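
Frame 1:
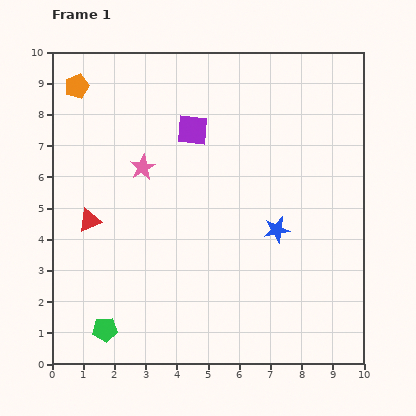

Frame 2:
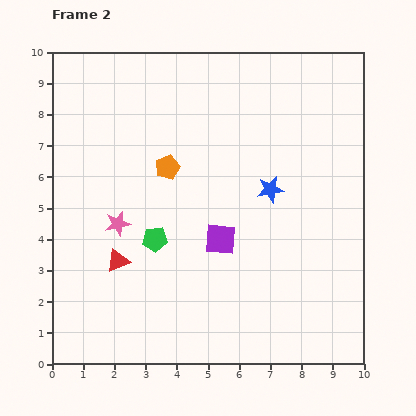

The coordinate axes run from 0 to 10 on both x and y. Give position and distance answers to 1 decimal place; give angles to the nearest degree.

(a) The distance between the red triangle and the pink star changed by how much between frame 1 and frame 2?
-1.2

Distance in frame 1: 2.4. Distance in frame 2: 1.2.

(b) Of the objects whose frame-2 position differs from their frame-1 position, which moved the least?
the blue star

(moved 1.3)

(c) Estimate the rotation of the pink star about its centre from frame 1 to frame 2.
15° clockwise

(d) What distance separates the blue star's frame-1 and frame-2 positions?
1.3

The blue star moved from (7.2, 4.3) to (7.0, 5.6), a distance of √(0.2² + 1.3²) ≈ 1.3.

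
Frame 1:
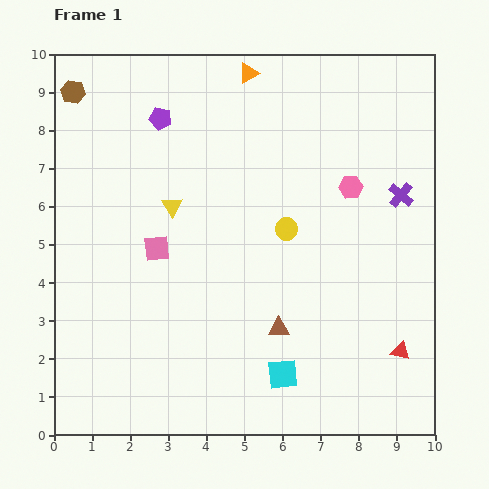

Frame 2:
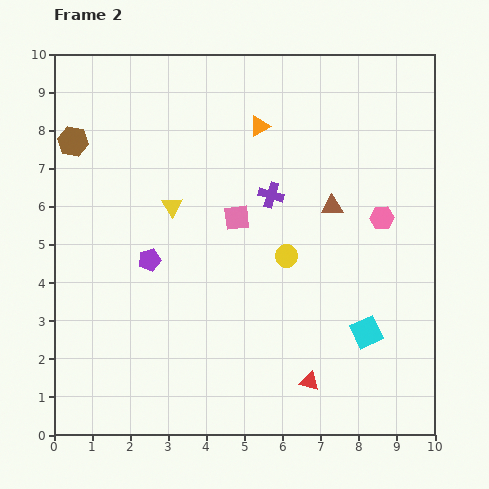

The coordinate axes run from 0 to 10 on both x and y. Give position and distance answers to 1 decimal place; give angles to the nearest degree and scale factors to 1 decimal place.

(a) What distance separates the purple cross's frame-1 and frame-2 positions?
3.4

The purple cross moved from (9.1, 6.3) to (5.7, 6.3), a distance of √(3.4² + 0.0²) ≈ 3.4.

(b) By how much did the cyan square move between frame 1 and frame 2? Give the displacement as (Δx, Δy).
(2.2, 1.1)

The cyan square was at (6.0, 1.6) in frame 1 and (8.2, 2.7) in frame 2.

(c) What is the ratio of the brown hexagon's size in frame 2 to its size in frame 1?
1.3×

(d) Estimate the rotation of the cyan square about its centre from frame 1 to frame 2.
19° counter-clockwise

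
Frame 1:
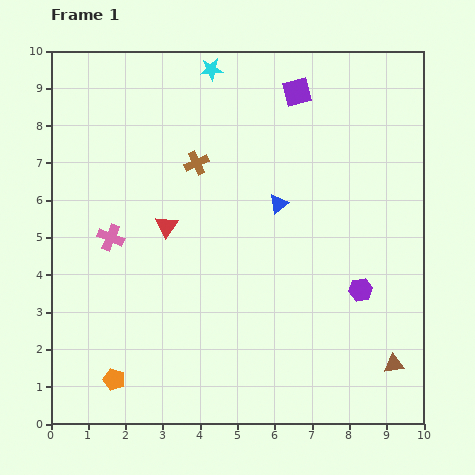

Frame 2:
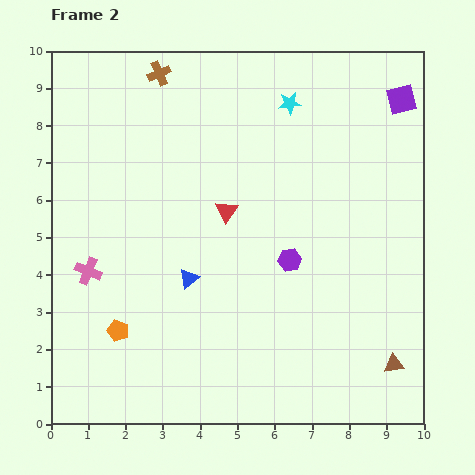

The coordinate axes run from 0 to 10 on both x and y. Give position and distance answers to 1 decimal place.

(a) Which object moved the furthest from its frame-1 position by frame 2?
the blue triangle

(moved 3.1; next 2.8)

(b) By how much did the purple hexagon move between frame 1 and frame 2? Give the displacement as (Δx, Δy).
(-1.9, 0.8)

The purple hexagon was at (8.3, 3.6) in frame 1 and (6.4, 4.4) in frame 2.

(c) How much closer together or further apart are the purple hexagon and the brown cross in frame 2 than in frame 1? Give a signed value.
+0.5

Distance in frame 1: 5.6. Distance in frame 2: 6.1.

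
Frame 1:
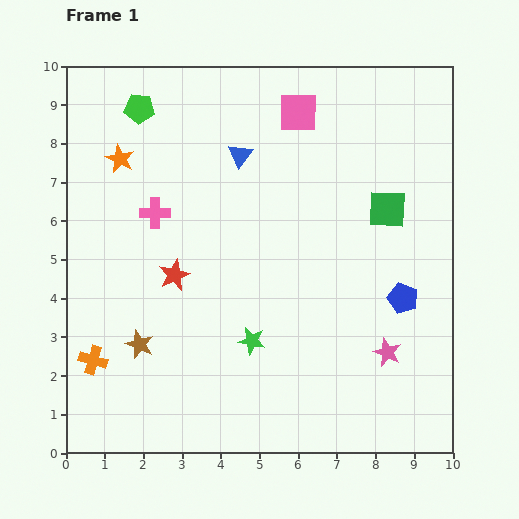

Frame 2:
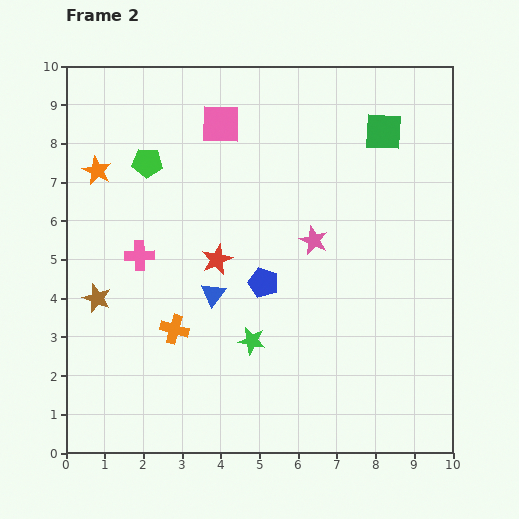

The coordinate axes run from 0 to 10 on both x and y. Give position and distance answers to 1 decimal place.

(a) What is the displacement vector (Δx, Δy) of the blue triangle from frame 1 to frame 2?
(-0.7, -3.6)

The blue triangle was at (4.5, 7.7) in frame 1 and (3.8, 4.1) in frame 2.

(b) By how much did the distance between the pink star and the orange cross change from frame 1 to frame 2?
-3.3

Distance in frame 1: 7.6. Distance in frame 2: 4.3.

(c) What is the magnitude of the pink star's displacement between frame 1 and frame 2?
3.5

The pink star moved from (8.3, 2.6) to (6.4, 5.5), a distance of √(1.9² + 2.9²) ≈ 3.5.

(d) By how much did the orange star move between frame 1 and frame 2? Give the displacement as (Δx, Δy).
(-0.6, -0.3)

The orange star was at (1.4, 7.6) in frame 1 and (0.8, 7.3) in frame 2.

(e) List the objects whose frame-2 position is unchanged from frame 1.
the green star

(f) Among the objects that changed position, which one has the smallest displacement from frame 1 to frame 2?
the orange star

(moved 0.7)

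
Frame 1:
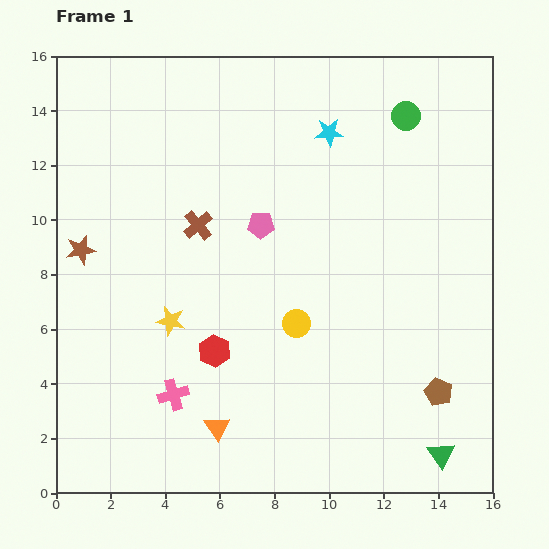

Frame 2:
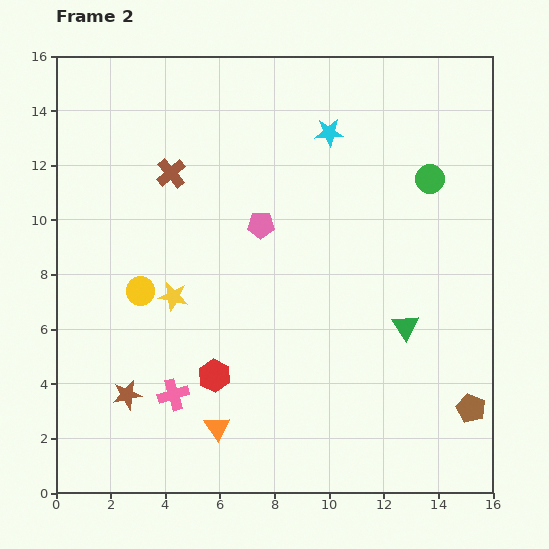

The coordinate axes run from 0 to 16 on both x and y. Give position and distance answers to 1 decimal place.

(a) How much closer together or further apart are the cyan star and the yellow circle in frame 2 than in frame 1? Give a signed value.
+1.9

Distance in frame 1: 7.1. Distance in frame 2: 9.0.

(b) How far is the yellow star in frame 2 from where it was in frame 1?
0.9

The yellow star moved from (4.2, 6.3) to (4.3, 7.2), a distance of √(0.1² + 0.9²) ≈ 0.9.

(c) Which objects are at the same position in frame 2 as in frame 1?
the cyan star, the pink pentagon, the pink cross, the orange triangle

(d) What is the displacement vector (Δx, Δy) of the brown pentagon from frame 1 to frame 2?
(1.2, -0.6)

The brown pentagon was at (14.0, 3.7) in frame 1 and (15.2, 3.1) in frame 2.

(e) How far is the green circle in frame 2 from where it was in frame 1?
2.5

The green circle moved from (12.8, 13.8) to (13.7, 11.5), a distance of √(0.9² + 2.3²) ≈ 2.5.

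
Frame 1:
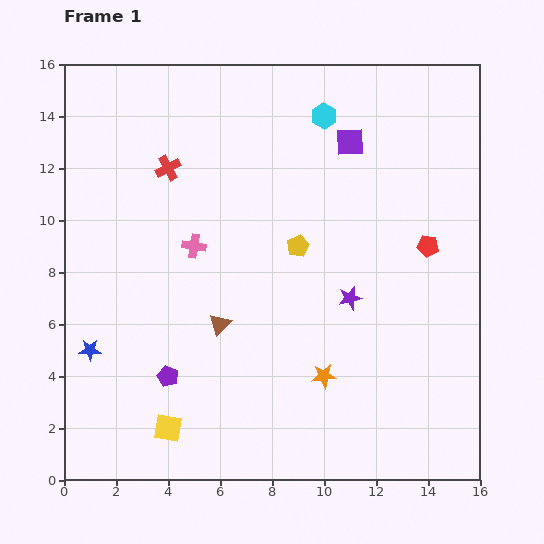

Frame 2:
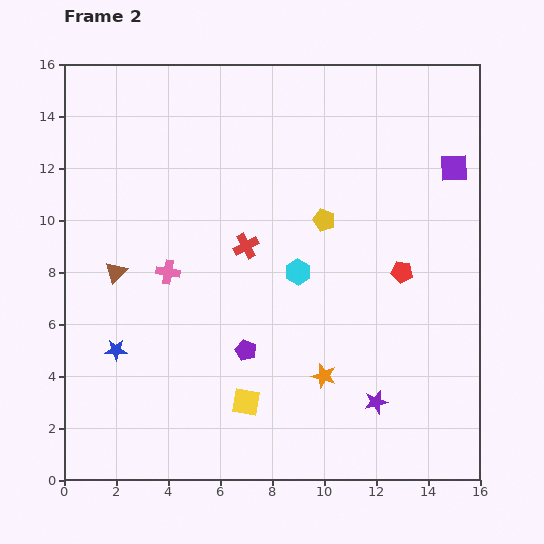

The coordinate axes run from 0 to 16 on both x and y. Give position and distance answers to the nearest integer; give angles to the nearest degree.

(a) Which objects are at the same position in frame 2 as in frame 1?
the orange star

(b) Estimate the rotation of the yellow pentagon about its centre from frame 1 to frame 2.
28° counter-clockwise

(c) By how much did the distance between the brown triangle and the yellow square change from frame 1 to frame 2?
+3

Distance in frame 1: 4. Distance in frame 2: 7.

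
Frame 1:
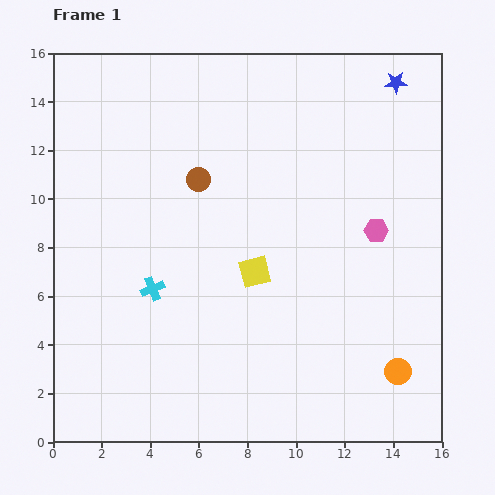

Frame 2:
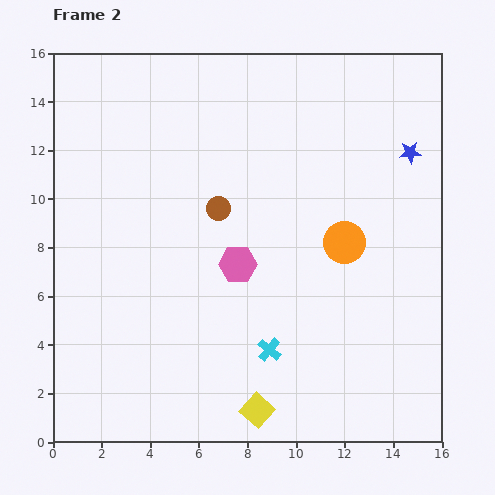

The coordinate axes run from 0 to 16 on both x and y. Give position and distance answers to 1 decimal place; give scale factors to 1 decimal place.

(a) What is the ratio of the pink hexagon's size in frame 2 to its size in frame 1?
1.6×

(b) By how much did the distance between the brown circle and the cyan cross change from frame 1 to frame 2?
+1.3

Distance in frame 1: 4.9. Distance in frame 2: 6.2.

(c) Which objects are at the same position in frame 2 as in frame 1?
none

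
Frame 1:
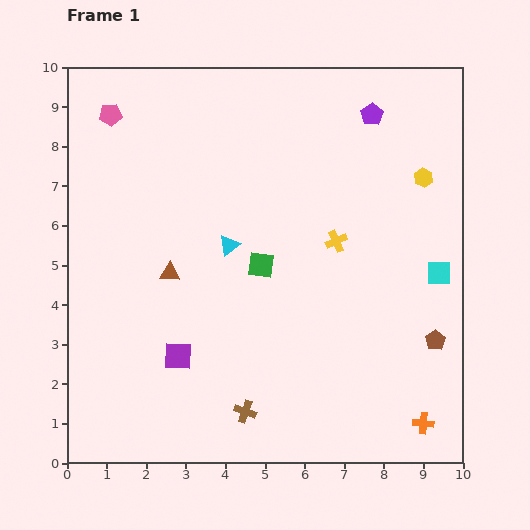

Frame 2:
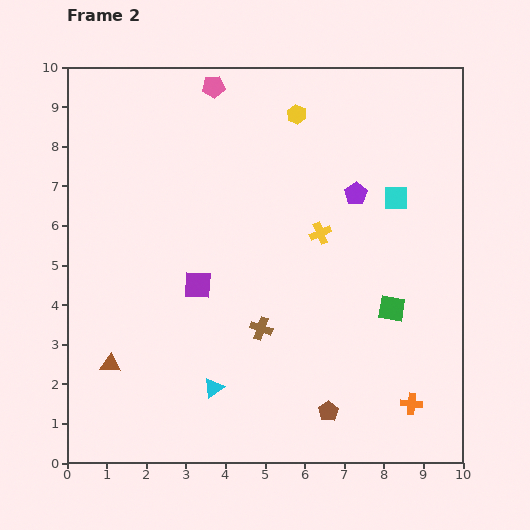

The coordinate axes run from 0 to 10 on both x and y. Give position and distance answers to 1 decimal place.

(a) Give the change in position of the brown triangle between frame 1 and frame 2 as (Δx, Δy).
(-1.5, -2.3)

The brown triangle was at (2.6, 4.8) in frame 1 and (1.1, 2.5) in frame 2.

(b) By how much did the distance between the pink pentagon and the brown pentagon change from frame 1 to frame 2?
-1.3

Distance in frame 1: 10.0. Distance in frame 2: 8.7.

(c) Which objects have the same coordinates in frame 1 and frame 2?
none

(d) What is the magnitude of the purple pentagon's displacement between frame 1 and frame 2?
2.0

The purple pentagon moved from (7.7, 8.8) to (7.3, 6.8), a distance of √(0.4² + 2.0²) ≈ 2.0.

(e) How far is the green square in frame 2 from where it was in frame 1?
3.5

The green square moved from (4.9, 5.0) to (8.2, 3.9), a distance of √(3.3² + 1.1²) ≈ 3.5.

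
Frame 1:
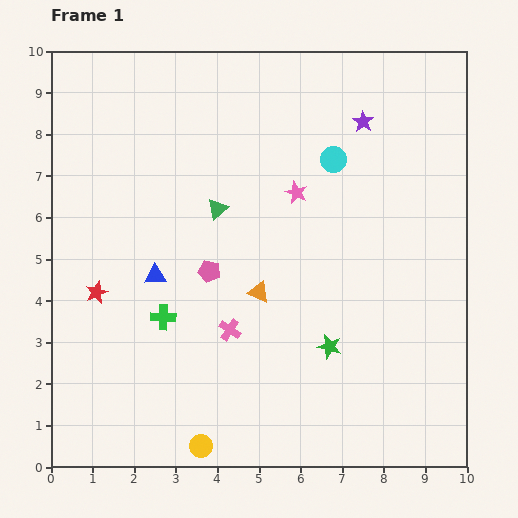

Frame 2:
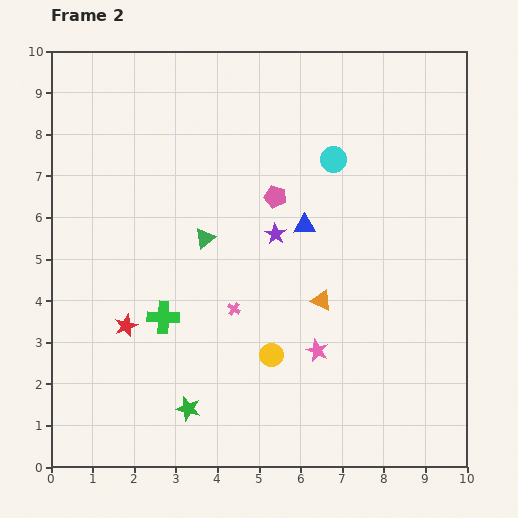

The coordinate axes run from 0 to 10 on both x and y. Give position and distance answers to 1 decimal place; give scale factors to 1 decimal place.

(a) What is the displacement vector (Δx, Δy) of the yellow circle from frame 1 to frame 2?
(1.7, 2.2)

The yellow circle was at (3.6, 0.5) in frame 1 and (5.3, 2.7) in frame 2.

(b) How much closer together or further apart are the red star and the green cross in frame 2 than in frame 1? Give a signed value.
-0.8

Distance in frame 1: 1.7. Distance in frame 2: 0.9.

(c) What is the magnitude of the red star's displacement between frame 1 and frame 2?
1.1

The red star moved from (1.1, 4.2) to (1.8, 3.4), a distance of √(0.7² + 0.8²) ≈ 1.1.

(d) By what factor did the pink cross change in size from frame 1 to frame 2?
0.6×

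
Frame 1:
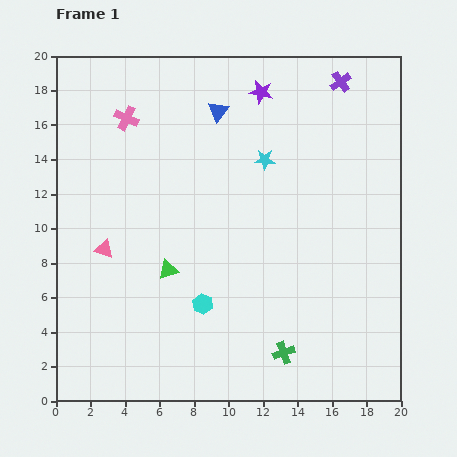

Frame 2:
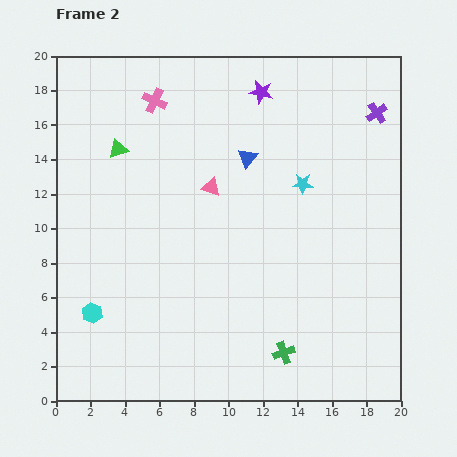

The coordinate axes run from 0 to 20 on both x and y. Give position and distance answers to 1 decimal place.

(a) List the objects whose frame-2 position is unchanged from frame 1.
the purple star, the green cross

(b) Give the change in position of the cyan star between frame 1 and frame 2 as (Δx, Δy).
(2.2, -1.4)

The cyan star was at (12.1, 14.0) in frame 1 and (14.3, 12.6) in frame 2.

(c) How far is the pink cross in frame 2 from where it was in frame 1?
1.9

The pink cross moved from (4.1, 16.4) to (5.7, 17.4), a distance of √(1.6² + 1.0²) ≈ 1.9.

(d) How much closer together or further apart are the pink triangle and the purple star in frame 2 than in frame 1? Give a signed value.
-6.7

Distance in frame 1: 12.9. Distance in frame 2: 6.2.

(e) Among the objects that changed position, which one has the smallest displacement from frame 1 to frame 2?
the pink cross

(moved 1.9)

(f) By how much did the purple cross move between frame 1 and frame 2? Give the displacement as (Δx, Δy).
(2.1, -1.8)

The purple cross was at (16.5, 18.5) in frame 1 and (18.6, 16.7) in frame 2.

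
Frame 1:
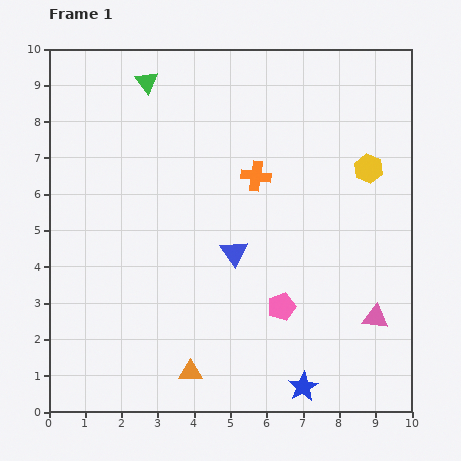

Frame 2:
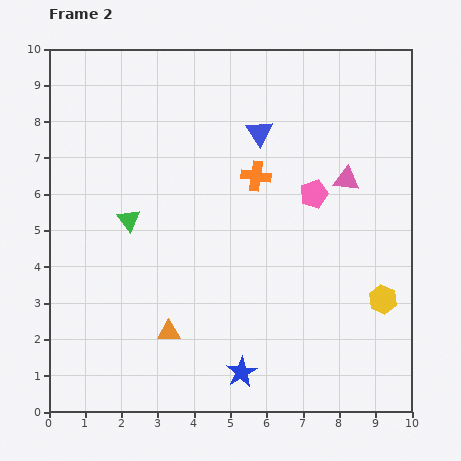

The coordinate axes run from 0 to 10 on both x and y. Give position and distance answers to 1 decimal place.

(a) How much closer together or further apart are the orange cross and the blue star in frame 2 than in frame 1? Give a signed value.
-0.5

Distance in frame 1: 5.9. Distance in frame 2: 5.4.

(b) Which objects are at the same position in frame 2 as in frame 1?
the orange cross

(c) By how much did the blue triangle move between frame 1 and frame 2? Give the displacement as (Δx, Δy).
(0.7, 3.3)

The blue triangle was at (5.1, 4.4) in frame 1 and (5.8, 7.7) in frame 2.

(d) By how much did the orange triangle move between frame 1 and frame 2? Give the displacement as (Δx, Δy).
(-0.6, 1.1)

The orange triangle was at (3.9, 1.1) in frame 1 and (3.3, 2.2) in frame 2.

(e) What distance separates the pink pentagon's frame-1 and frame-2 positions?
3.2

The pink pentagon moved from (6.4, 2.9) to (7.3, 6.0), a distance of √(0.9² + 3.1²) ≈ 3.2.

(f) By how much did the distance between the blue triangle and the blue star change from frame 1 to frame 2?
+2.4

Distance in frame 1: 4.2. Distance in frame 2: 6.6.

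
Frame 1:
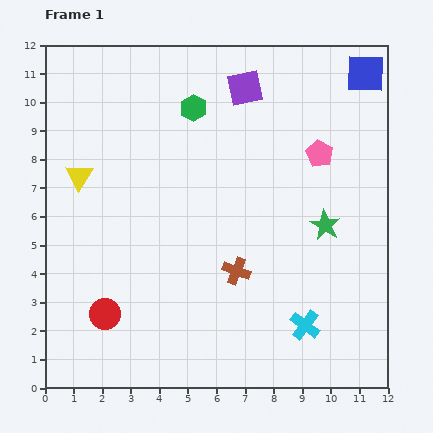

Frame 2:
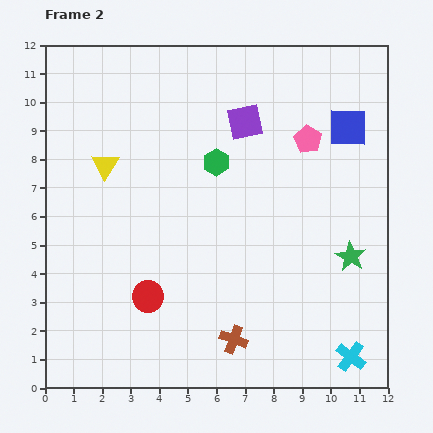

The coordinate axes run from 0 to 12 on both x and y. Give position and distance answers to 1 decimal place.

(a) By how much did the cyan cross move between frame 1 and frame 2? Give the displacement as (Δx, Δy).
(1.6, -1.1)

The cyan cross was at (9.1, 2.2) in frame 1 and (10.7, 1.1) in frame 2.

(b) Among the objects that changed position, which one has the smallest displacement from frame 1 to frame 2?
the pink pentagon

(moved 0.6)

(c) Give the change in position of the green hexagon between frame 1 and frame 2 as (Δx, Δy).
(0.8, -1.9)

The green hexagon was at (5.2, 9.8) in frame 1 and (6.0, 7.9) in frame 2.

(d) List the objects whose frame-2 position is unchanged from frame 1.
none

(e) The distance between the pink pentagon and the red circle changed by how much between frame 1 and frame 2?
-1.6

Distance in frame 1: 9.4. Distance in frame 2: 7.8.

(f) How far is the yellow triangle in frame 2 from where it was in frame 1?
1.0

The yellow triangle moved from (1.2, 7.4) to (2.1, 7.8), a distance of √(0.9² + 0.4²) ≈ 1.0.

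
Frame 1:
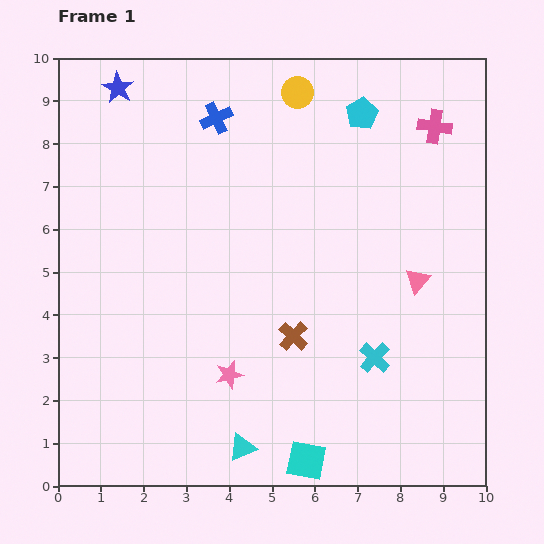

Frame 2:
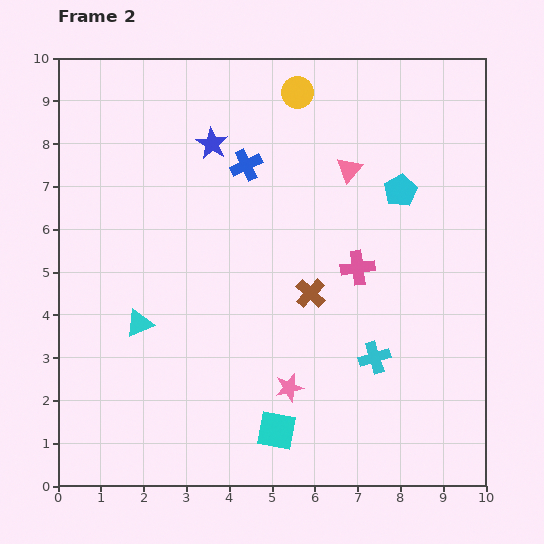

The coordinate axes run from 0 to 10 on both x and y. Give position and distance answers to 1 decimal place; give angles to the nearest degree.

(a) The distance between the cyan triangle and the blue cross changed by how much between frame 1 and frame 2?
-3.2

Distance in frame 1: 7.7. Distance in frame 2: 4.5.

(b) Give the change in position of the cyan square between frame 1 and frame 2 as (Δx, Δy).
(-0.7, 0.7)

The cyan square was at (5.8, 0.6) in frame 1 and (5.1, 1.3) in frame 2.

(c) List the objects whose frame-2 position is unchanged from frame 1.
the yellow circle, the cyan cross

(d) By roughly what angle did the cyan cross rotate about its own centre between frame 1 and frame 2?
30° clockwise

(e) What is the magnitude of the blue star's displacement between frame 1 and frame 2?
2.6

The blue star moved from (1.4, 9.3) to (3.6, 8.0), a distance of √(2.2² + 1.3²) ≈ 2.6.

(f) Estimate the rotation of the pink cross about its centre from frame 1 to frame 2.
16° counter-clockwise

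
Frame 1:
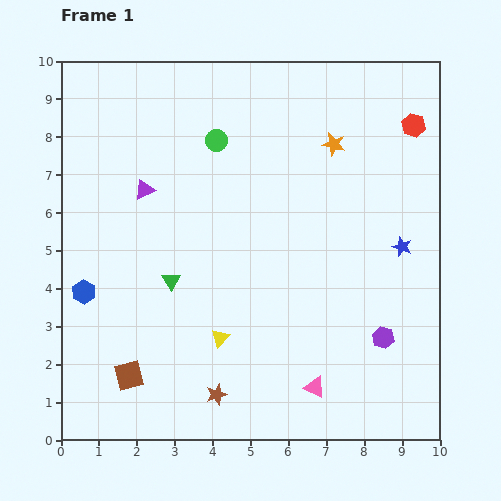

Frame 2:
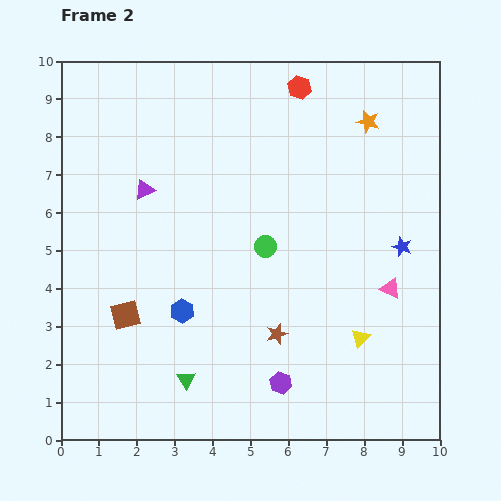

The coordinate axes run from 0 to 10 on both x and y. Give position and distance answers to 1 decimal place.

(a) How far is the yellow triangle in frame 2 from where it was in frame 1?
3.7

The yellow triangle moved from (4.2, 2.7) to (7.9, 2.7), a distance of √(3.7² + 0.0²) ≈ 3.7.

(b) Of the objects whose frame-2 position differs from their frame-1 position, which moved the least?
the orange star

(moved 1.1)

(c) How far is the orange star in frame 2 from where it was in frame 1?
1.1

The orange star moved from (7.2, 7.8) to (8.1, 8.4), a distance of √(0.9² + 0.6²) ≈ 1.1.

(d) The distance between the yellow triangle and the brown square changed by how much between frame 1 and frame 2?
+3.6

Distance in frame 1: 2.6. Distance in frame 2: 6.2.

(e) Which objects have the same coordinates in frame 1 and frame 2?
the blue star, the purple triangle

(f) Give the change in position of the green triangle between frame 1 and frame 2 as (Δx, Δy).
(0.4, -2.6)

The green triangle was at (2.9, 4.2) in frame 1 and (3.3, 1.6) in frame 2.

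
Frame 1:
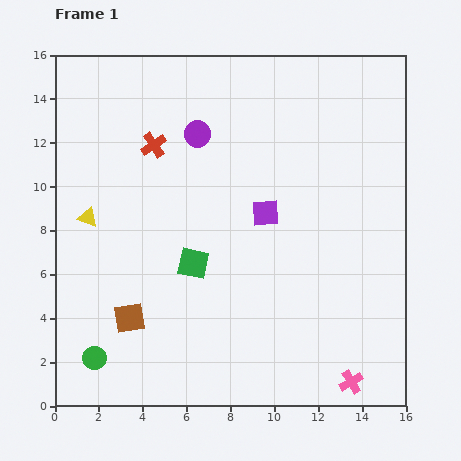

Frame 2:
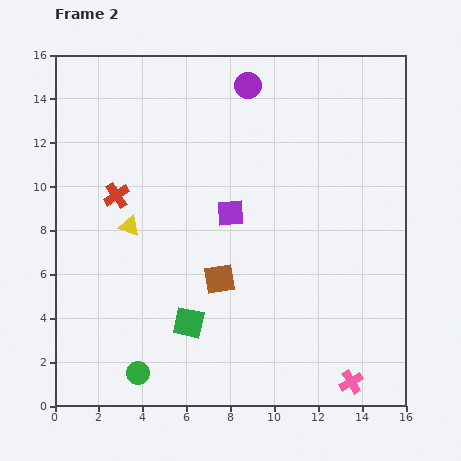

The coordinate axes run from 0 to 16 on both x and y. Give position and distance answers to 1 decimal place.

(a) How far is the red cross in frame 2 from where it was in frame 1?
2.9

The red cross moved from (4.5, 11.9) to (2.8, 9.6), a distance of √(1.7² + 2.3²) ≈ 2.9.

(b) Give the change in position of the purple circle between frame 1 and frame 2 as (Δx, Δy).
(2.3, 2.2)

The purple circle was at (6.5, 12.4) in frame 1 and (8.8, 14.6) in frame 2.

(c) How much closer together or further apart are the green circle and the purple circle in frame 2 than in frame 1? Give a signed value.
+2.8

Distance in frame 1: 11.2. Distance in frame 2: 14.0.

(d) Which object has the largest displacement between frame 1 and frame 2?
the brown square

(moved 4.5; next 3.2)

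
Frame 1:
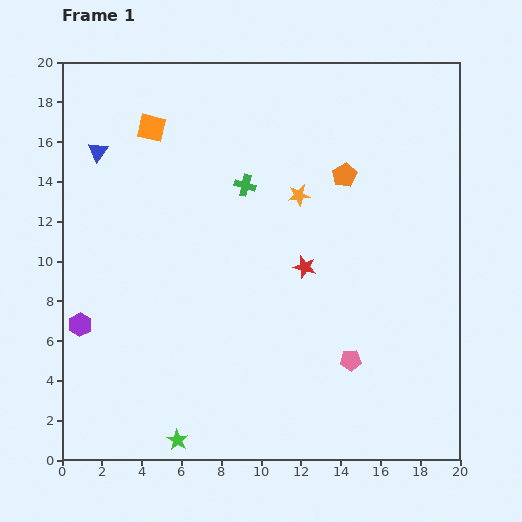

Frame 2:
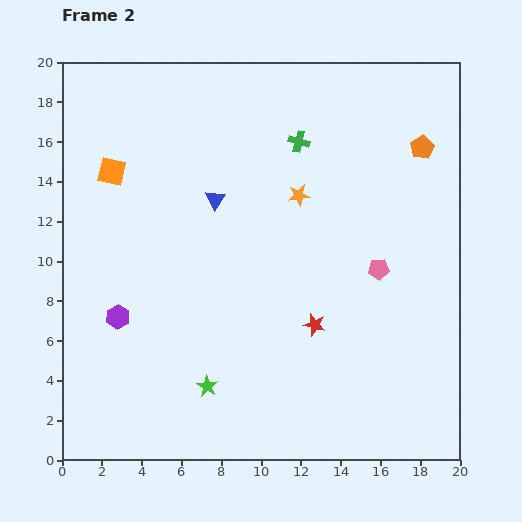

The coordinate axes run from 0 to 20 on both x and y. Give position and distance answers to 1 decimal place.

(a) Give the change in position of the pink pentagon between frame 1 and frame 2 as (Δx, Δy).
(1.4, 4.6)

The pink pentagon was at (14.5, 5.0) in frame 1 and (15.9, 9.6) in frame 2.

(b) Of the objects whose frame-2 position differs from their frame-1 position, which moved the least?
the purple hexagon

(moved 1.9)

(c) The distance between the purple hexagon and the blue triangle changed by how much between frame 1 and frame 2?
-1.0

Distance in frame 1: 8.7. Distance in frame 2: 7.7.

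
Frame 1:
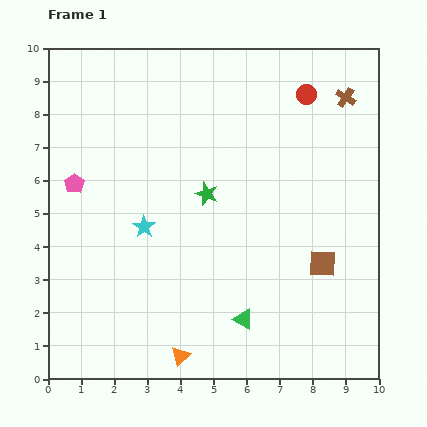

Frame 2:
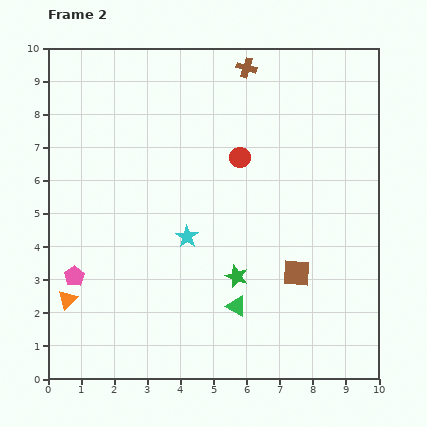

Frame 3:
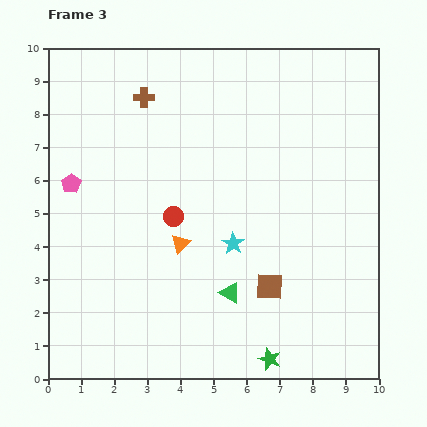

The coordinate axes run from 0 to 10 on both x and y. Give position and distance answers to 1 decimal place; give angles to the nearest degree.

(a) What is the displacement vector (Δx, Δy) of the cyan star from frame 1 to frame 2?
(1.3, -0.3)

The cyan star was at (2.9, 4.6) in frame 1 and (4.2, 4.3) in frame 2.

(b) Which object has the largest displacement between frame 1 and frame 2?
the orange triangle

(moved 3.8; next 3.1)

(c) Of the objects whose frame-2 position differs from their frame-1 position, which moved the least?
the green triangle

(moved 0.4)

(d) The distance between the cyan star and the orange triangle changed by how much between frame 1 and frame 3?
-2.5

Distance in frame 1: 4.1. Distance in frame 3: 1.6.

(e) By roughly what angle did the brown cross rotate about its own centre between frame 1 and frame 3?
33° counter-clockwise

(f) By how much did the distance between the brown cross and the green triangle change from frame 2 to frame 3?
-0.8

Distance in frame 2: 7.2. Distance in frame 3: 6.4.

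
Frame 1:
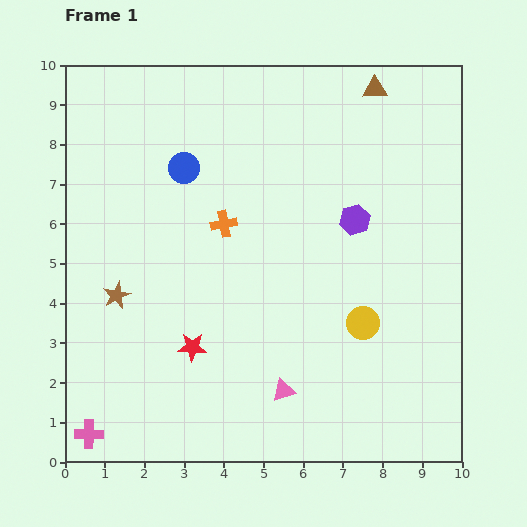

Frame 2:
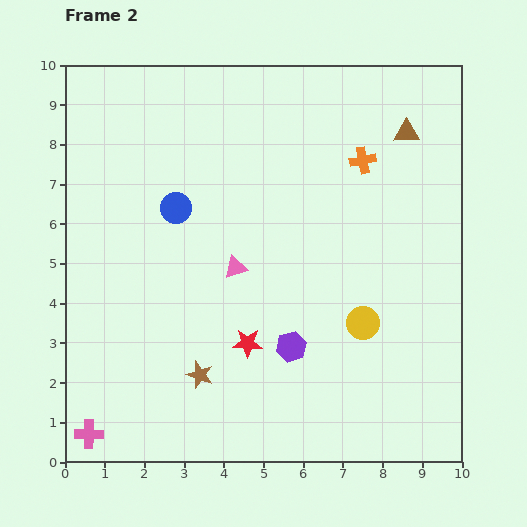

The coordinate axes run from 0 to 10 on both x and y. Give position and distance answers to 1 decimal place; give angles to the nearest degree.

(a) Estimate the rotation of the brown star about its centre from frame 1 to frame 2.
28° counter-clockwise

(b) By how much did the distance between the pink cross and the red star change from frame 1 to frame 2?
+1.2

Distance in frame 1: 3.4. Distance in frame 2: 4.6.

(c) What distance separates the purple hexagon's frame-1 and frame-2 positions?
3.6

The purple hexagon moved from (7.3, 6.1) to (5.7, 2.9), a distance of √(1.6² + 3.2²) ≈ 3.6.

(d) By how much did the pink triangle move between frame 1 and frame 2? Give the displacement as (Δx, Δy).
(-1.2, 3.1)

The pink triangle was at (5.5, 1.8) in frame 1 and (4.3, 4.9) in frame 2.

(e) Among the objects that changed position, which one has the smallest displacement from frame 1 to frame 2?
the blue circle

(moved 1.0)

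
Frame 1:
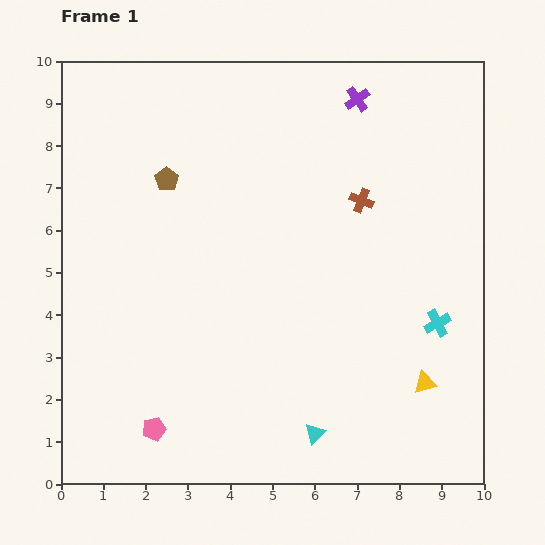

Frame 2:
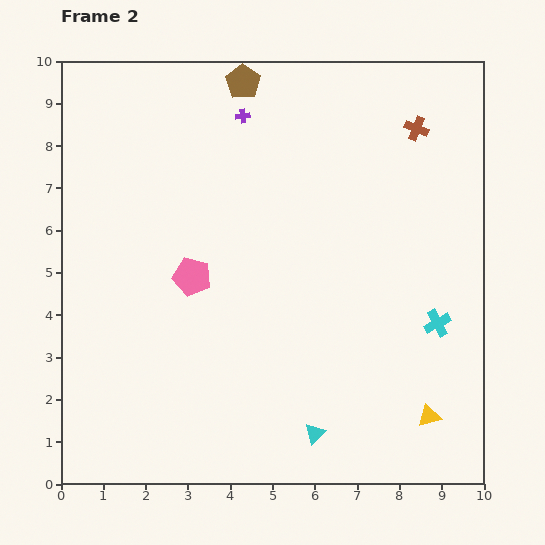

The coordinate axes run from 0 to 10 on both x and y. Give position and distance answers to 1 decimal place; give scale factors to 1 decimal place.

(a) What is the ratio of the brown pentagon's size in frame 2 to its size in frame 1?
1.5×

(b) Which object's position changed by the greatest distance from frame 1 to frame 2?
the pink pentagon

(moved 3.7; next 2.9)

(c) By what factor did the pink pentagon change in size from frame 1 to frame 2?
1.6×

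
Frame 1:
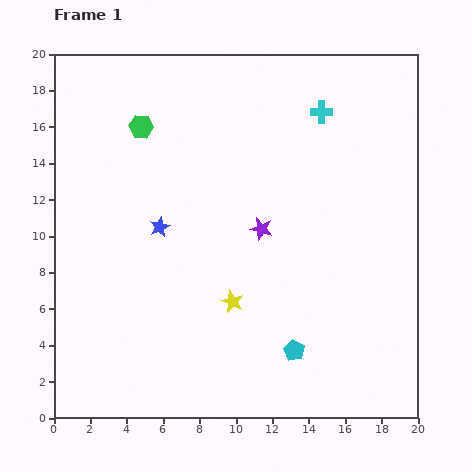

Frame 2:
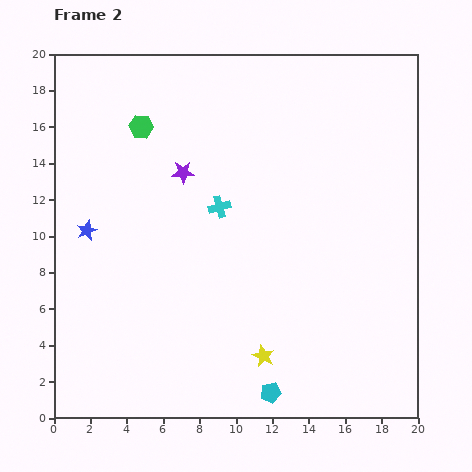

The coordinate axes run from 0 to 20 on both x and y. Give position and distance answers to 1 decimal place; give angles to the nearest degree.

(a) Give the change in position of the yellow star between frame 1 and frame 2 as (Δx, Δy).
(1.7, -3.0)

The yellow star was at (9.8, 6.4) in frame 1 and (11.5, 3.4) in frame 2.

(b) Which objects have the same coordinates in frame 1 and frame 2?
the green hexagon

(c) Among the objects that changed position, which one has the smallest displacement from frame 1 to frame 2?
the cyan pentagon

(moved 2.6)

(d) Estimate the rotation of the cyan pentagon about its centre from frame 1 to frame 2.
31° clockwise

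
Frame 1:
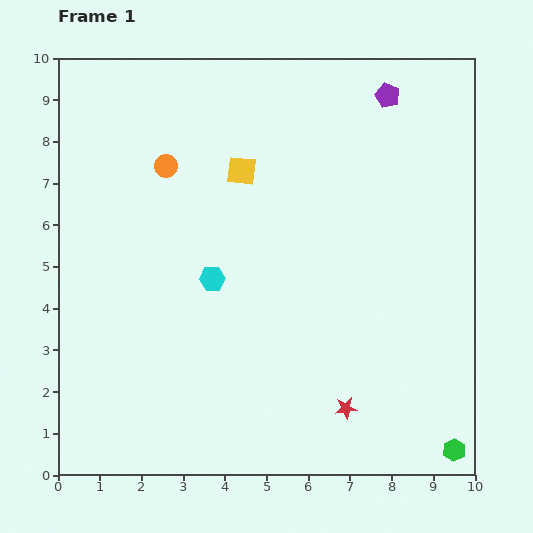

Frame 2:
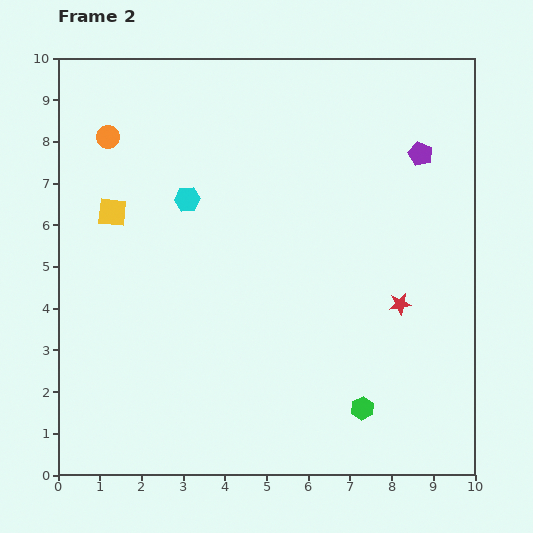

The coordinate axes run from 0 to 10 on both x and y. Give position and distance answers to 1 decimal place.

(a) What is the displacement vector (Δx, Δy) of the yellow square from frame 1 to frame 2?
(-3.1, -1.0)

The yellow square was at (4.4, 7.3) in frame 1 and (1.3, 6.3) in frame 2.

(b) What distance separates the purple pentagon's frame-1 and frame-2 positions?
1.6

The purple pentagon moved from (7.9, 9.1) to (8.7, 7.7), a distance of √(0.8² + 1.4²) ≈ 1.6.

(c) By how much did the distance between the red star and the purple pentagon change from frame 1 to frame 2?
-4.0

Distance in frame 1: 7.6. Distance in frame 2: 3.6.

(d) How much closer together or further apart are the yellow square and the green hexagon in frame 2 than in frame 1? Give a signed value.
-0.8

Distance in frame 1: 8.4. Distance in frame 2: 7.6.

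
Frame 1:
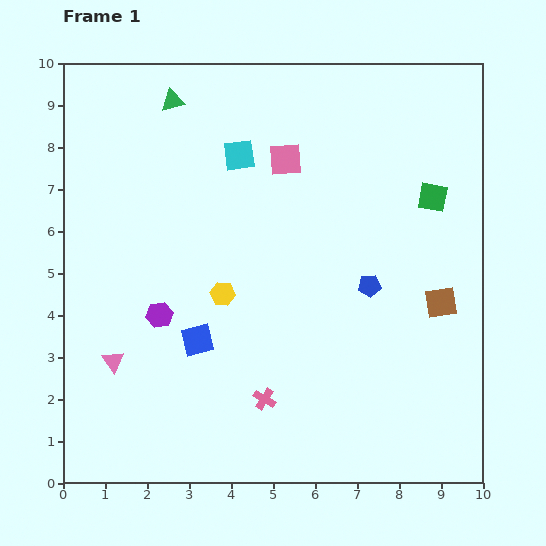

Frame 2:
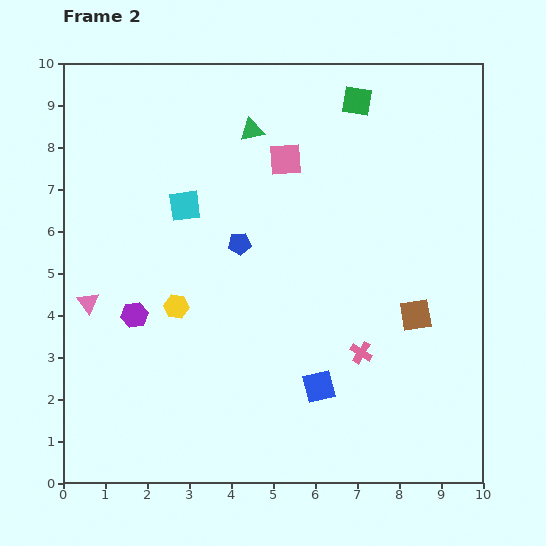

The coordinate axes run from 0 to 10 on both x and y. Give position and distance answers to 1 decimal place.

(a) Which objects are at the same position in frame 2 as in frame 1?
the pink square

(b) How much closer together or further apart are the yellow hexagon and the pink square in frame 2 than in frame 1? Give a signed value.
+0.9

Distance in frame 1: 3.5. Distance in frame 2: 4.4.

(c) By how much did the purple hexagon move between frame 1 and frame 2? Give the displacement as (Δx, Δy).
(-0.6, 0.0)

The purple hexagon was at (2.3, 4.0) in frame 1 and (1.7, 4.0) in frame 2.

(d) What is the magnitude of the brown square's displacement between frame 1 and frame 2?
0.7

The brown square moved from (9.0, 4.3) to (8.4, 4.0), a distance of √(0.6² + 0.3²) ≈ 0.7.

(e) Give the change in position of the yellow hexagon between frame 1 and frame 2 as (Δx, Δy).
(-1.1, -0.3)

The yellow hexagon was at (3.8, 4.5) in frame 1 and (2.7, 4.2) in frame 2.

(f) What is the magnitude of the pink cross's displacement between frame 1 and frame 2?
2.5

The pink cross moved from (4.8, 2.0) to (7.1, 3.1), a distance of √(2.3² + 1.1²) ≈ 2.5.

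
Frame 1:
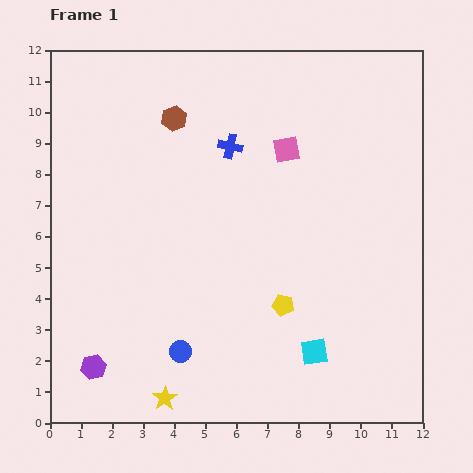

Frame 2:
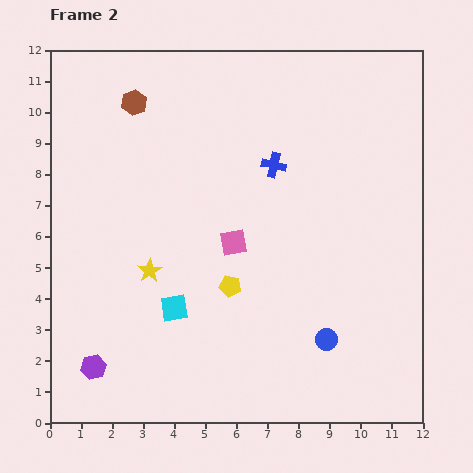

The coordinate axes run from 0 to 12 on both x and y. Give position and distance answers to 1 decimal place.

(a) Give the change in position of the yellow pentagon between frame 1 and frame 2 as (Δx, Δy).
(-1.7, 0.6)

The yellow pentagon was at (7.5, 3.8) in frame 1 and (5.8, 4.4) in frame 2.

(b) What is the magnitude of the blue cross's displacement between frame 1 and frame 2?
1.5

The blue cross moved from (5.8, 8.9) to (7.2, 8.3), a distance of √(1.4² + 0.6²) ≈ 1.5.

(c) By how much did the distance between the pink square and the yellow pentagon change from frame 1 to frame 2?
-3.6

Distance in frame 1: 5.0. Distance in frame 2: 1.4.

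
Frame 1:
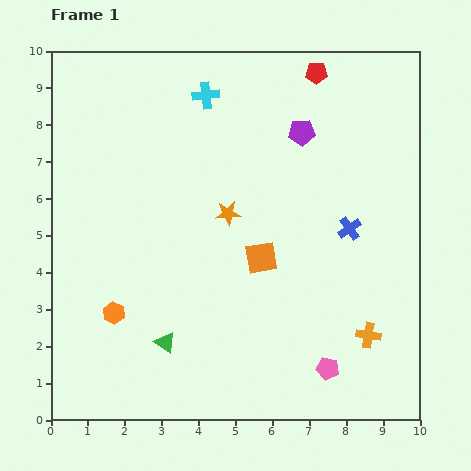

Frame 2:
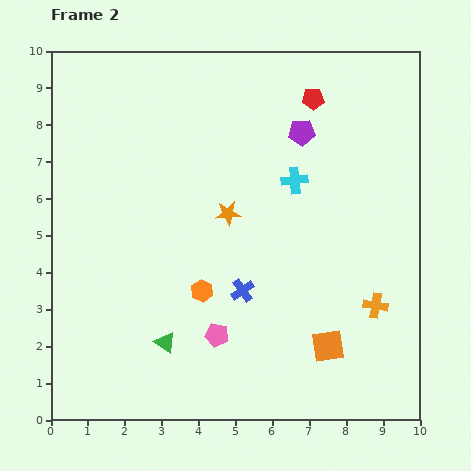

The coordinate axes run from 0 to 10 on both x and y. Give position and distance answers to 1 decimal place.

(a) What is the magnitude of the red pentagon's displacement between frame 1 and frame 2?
0.7

The red pentagon moved from (7.2, 9.4) to (7.1, 8.7), a distance of √(0.1² + 0.7²) ≈ 0.7.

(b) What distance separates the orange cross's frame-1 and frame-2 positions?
0.8

The orange cross moved from (8.6, 2.3) to (8.8, 3.1), a distance of √(0.2² + 0.8²) ≈ 0.8.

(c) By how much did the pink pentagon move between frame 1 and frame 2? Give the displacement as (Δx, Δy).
(-3.0, 0.9)

The pink pentagon was at (7.5, 1.4) in frame 1 and (4.5, 2.3) in frame 2.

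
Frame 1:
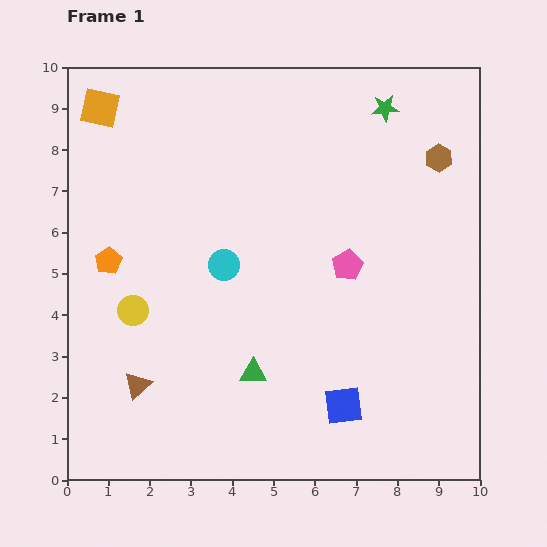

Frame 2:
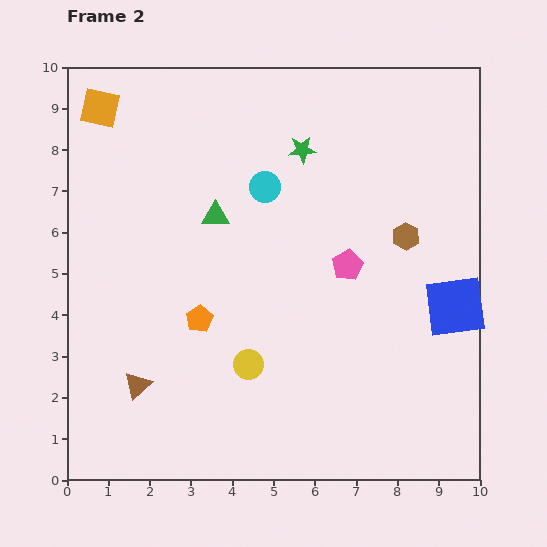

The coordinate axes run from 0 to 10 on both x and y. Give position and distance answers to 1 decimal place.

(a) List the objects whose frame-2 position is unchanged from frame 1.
the pink pentagon, the brown triangle, the orange square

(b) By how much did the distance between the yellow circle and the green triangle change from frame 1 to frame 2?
+0.4

Distance in frame 1: 3.3. Distance in frame 2: 3.7.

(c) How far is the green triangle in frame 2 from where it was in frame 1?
3.9

The green triangle moved from (4.5, 2.6) to (3.6, 6.4), a distance of √(0.9² + 3.8²) ≈ 3.9.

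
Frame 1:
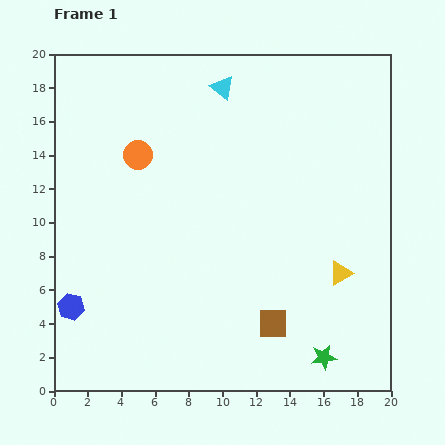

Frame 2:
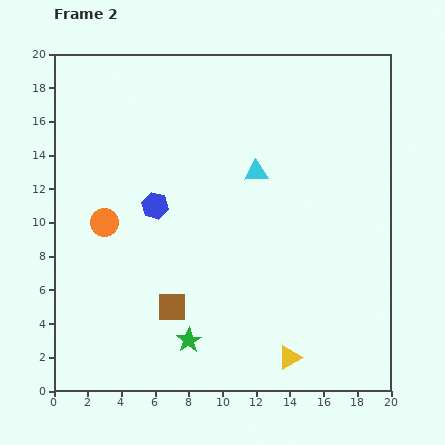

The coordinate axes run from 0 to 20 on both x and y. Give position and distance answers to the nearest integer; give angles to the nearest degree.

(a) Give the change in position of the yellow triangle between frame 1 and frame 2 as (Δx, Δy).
(-3, -5)

The yellow triangle was at (17, 7) in frame 1 and (14, 2) in frame 2.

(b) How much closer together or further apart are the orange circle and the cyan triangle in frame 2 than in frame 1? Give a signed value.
+3

Distance in frame 1: 6. Distance in frame 2: 9.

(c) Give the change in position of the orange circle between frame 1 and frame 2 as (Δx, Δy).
(-2, -4)

The orange circle was at (5, 14) in frame 1 and (3, 10) in frame 2.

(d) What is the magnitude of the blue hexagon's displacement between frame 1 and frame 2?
8

The blue hexagon moved from (1, 5) to (6, 11), a distance of √(5² + 6²) ≈ 8.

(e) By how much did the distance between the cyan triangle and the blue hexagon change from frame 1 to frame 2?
-10

Distance in frame 1: 16. Distance in frame 2: 6.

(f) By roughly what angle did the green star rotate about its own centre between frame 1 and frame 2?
22° counter-clockwise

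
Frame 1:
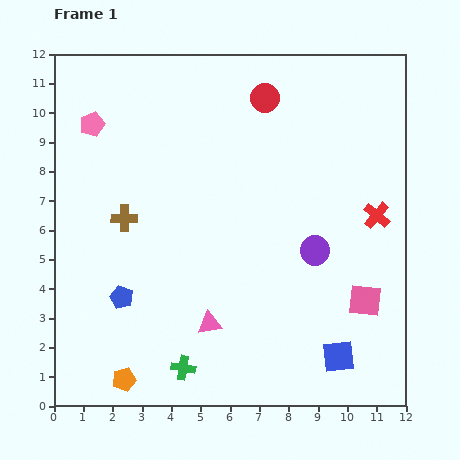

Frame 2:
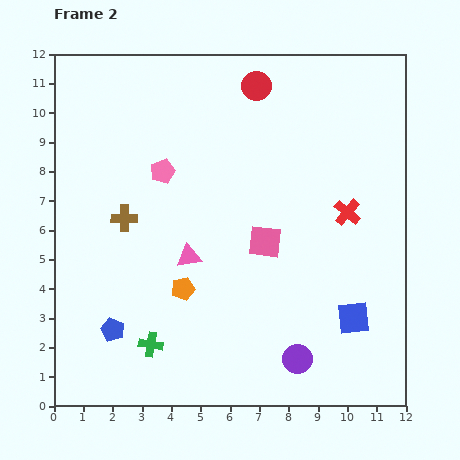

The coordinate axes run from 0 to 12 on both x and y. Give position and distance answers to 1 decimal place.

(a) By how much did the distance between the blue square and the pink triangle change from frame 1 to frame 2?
+1.5

Distance in frame 1: 4.5. Distance in frame 2: 6.0.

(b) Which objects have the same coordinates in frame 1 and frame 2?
the brown cross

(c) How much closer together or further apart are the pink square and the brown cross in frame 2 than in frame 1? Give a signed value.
-3.8

Distance in frame 1: 8.7. Distance in frame 2: 4.9.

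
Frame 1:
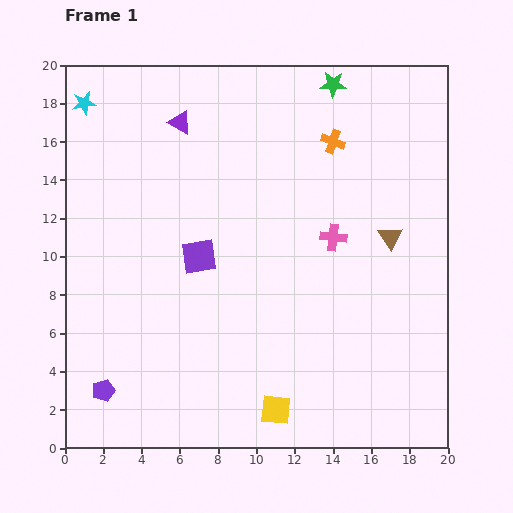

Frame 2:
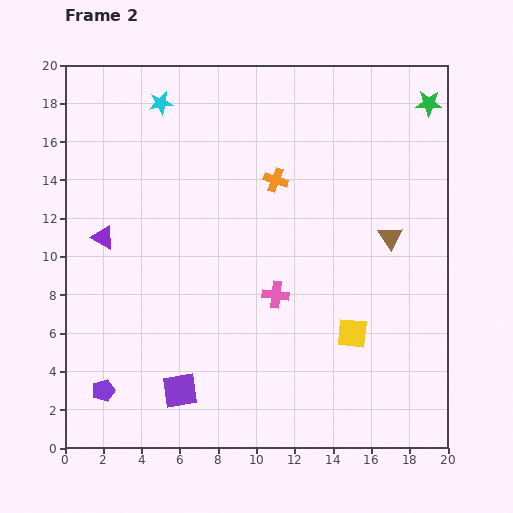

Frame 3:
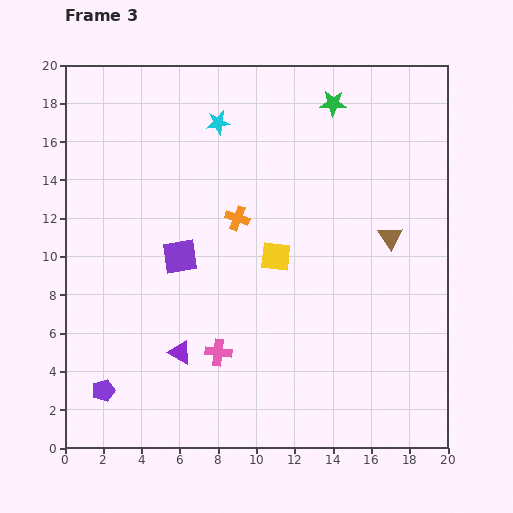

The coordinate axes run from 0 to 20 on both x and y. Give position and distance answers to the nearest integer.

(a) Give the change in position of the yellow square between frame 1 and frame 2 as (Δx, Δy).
(4, 4)

The yellow square was at (11, 2) in frame 1 and (15, 6) in frame 2.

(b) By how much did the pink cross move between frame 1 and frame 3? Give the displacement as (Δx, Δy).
(-6, -6)

The pink cross was at (14, 11) in frame 1 and (8, 5) in frame 3.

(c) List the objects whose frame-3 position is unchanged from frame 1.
the purple pentagon, the brown triangle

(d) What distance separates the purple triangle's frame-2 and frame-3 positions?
7

The purple triangle moved from (2, 11) to (6, 5), a distance of √(4² + 6²) ≈ 7.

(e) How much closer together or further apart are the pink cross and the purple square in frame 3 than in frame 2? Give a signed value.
-2

Distance in frame 2: 7. Distance in frame 3: 5.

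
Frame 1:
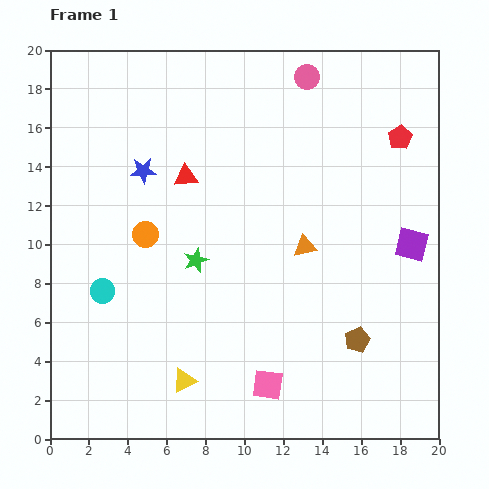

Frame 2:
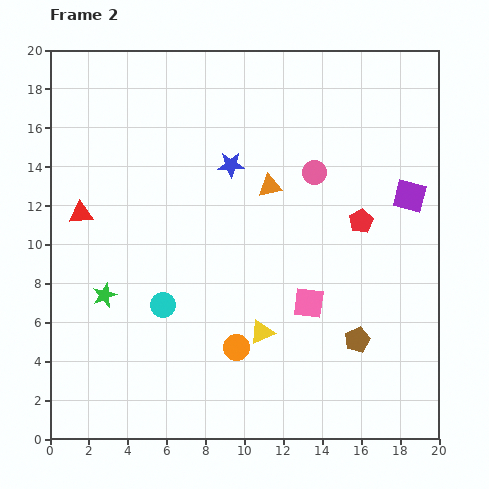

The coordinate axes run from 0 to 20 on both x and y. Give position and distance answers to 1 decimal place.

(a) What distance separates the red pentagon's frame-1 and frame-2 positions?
4.7

The red pentagon moved from (18.0, 15.5) to (16.0, 11.2), a distance of √(2.0² + 4.3²) ≈ 4.7.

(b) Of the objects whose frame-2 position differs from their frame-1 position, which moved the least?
the purple square

(moved 2.5)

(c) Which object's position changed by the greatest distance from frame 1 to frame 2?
the orange circle

(moved 7.5; next 5.7)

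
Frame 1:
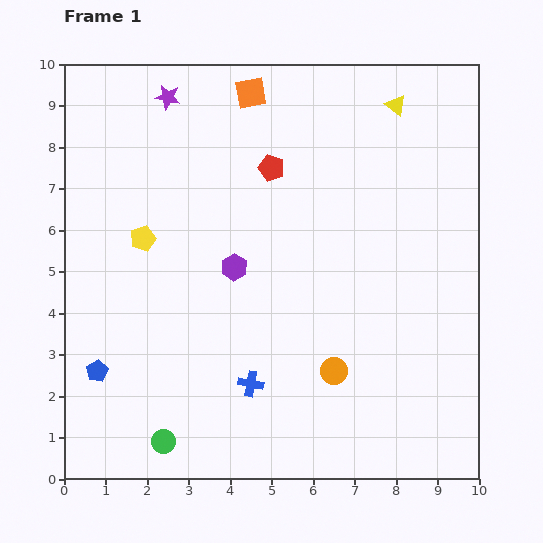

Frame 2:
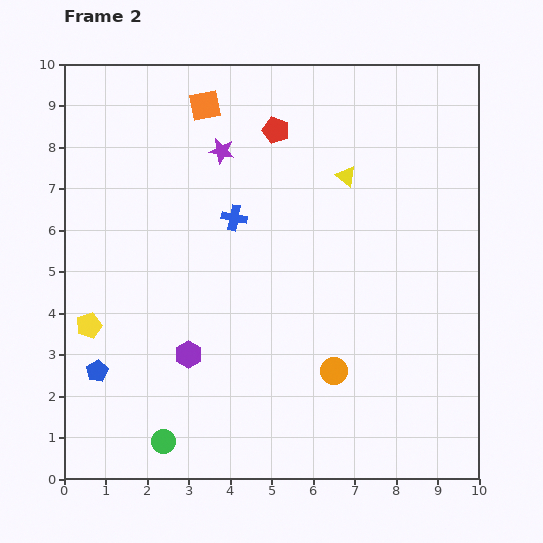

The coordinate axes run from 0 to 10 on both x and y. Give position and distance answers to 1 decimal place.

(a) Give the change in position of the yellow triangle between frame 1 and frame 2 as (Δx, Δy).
(-1.2, -1.7)

The yellow triangle was at (8.0, 9.0) in frame 1 and (6.8, 7.3) in frame 2.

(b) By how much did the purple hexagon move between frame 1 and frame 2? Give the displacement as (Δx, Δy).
(-1.1, -2.1)

The purple hexagon was at (4.1, 5.1) in frame 1 and (3.0, 3.0) in frame 2.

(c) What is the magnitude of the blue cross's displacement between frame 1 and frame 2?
4.0

The blue cross moved from (4.5, 2.3) to (4.1, 6.3), a distance of √(0.4² + 4.0²) ≈ 4.0.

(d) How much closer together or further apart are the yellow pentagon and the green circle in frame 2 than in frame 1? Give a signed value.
-1.6

Distance in frame 1: 4.9. Distance in frame 2: 3.3.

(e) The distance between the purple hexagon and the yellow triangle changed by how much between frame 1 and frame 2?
+0.2

Distance in frame 1: 5.5. Distance in frame 2: 5.7.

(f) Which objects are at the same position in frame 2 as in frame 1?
the green circle, the blue pentagon, the orange circle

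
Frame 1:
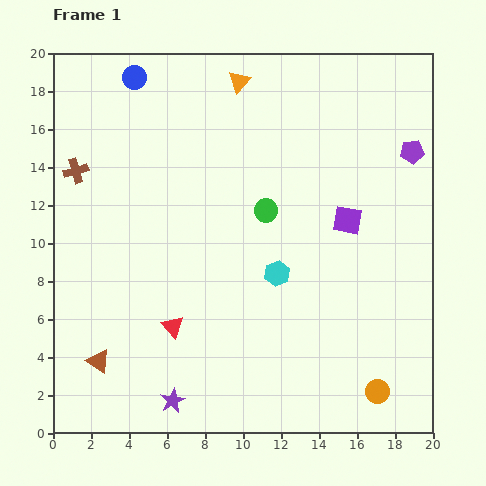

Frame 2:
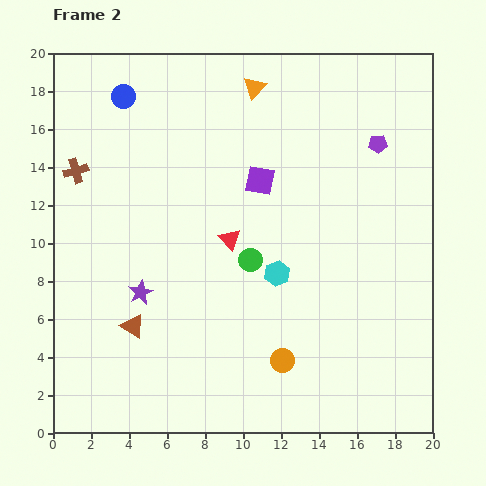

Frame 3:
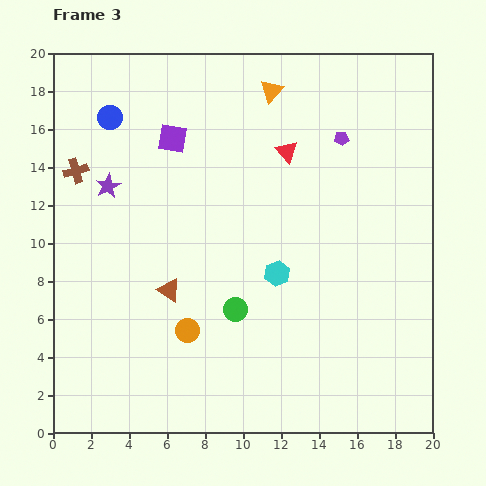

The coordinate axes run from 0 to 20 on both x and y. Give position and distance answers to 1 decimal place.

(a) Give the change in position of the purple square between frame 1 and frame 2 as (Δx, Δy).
(-4.6, 2.1)

The purple square was at (15.5, 11.2) in frame 1 and (10.9, 13.3) in frame 2.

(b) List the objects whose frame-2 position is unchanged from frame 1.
the cyan hexagon, the brown cross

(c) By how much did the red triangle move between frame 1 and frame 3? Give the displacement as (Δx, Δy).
(6.0, 9.2)

The red triangle was at (6.3, 5.6) in frame 1 and (12.3, 14.8) in frame 3.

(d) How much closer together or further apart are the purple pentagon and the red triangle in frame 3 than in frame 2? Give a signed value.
-6.3

Distance in frame 2: 9.3. Distance in frame 3: 3.0.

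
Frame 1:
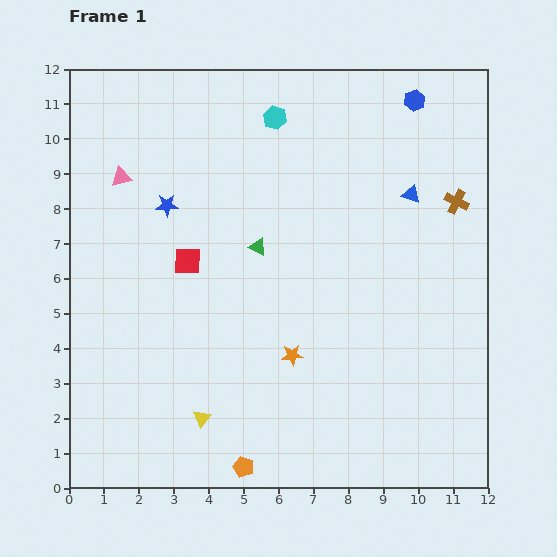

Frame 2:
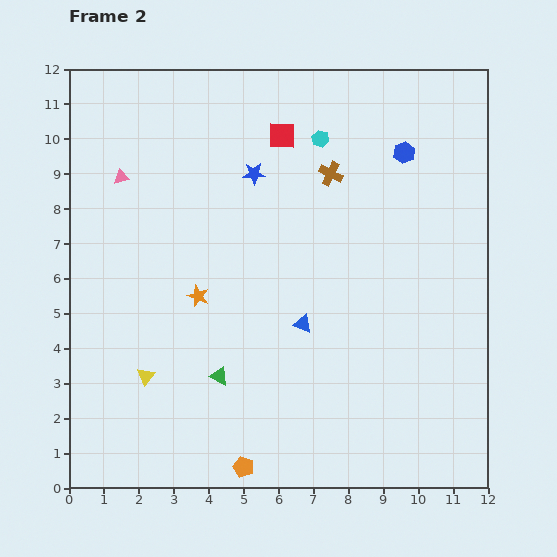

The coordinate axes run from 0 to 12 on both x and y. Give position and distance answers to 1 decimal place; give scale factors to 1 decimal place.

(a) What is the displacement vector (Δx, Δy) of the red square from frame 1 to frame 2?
(2.7, 3.6)

The red square was at (3.4, 6.5) in frame 1 and (6.1, 10.1) in frame 2.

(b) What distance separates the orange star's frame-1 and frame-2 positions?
3.2

The orange star moved from (6.4, 3.8) to (3.7, 5.5), a distance of √(2.7² + 1.7²) ≈ 3.2.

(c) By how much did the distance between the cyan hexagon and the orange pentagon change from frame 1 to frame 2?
-0.3

Distance in frame 1: 10.0. Distance in frame 2: 9.7.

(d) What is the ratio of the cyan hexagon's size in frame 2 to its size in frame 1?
0.7×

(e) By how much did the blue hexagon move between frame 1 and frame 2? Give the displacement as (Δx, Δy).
(-0.3, -1.5)

The blue hexagon was at (9.9, 11.1) in frame 1 and (9.6, 9.6) in frame 2.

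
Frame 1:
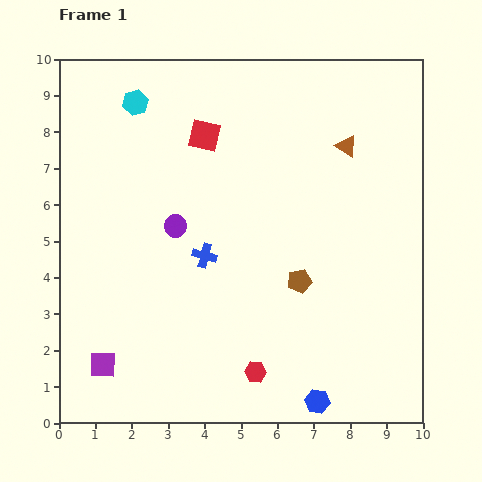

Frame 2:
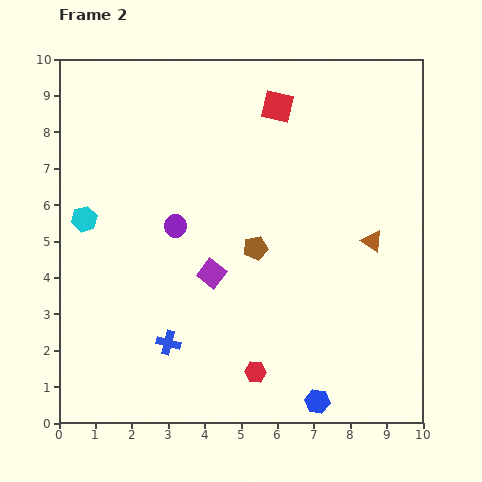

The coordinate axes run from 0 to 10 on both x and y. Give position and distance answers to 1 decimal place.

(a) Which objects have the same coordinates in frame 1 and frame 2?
the blue hexagon, the purple circle, the red hexagon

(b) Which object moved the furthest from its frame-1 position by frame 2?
the purple square

(moved 3.9; next 3.5)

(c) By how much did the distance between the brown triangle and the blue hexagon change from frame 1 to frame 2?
-2.4

Distance in frame 1: 7.0. Distance in frame 2: 4.6.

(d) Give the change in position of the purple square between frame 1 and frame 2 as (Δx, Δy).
(3.0, 2.5)

The purple square was at (1.2, 1.6) in frame 1 and (4.2, 4.1) in frame 2.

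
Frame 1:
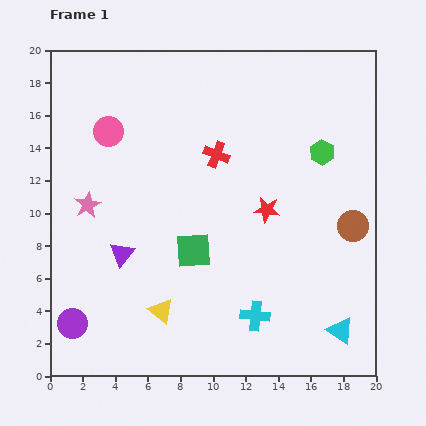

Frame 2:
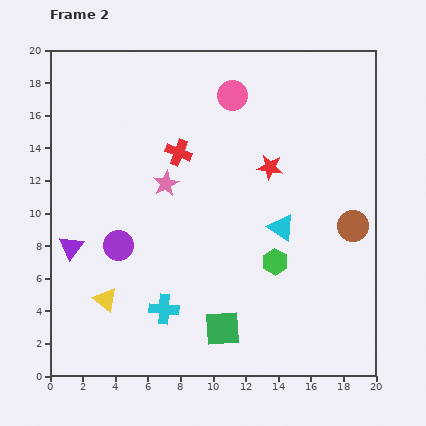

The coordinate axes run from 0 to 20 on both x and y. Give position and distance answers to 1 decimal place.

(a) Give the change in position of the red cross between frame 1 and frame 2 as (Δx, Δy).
(-2.3, 0.1)

The red cross was at (10.2, 13.6) in frame 1 and (7.9, 13.7) in frame 2.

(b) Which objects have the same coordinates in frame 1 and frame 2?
the brown circle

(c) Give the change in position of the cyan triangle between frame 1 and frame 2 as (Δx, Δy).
(-3.6, 6.3)

The cyan triangle was at (17.8, 2.8) in frame 1 and (14.2, 9.1) in frame 2.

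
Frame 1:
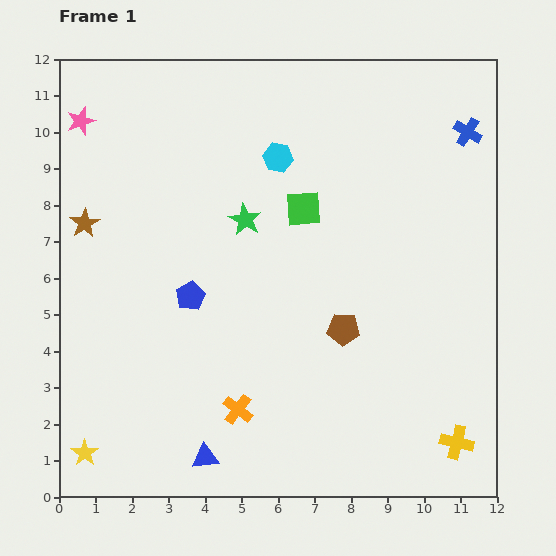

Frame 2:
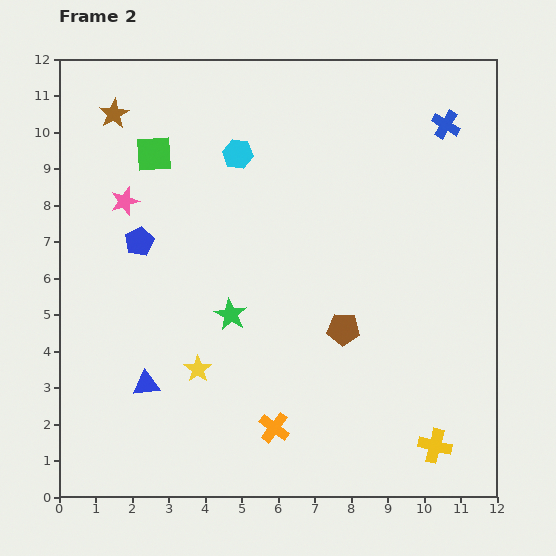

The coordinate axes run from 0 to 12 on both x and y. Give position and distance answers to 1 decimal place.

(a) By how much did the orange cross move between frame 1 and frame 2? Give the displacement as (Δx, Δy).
(1.0, -0.5)

The orange cross was at (4.9, 2.4) in frame 1 and (5.9, 1.9) in frame 2.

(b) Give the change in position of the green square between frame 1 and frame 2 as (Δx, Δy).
(-4.1, 1.5)

The green square was at (6.7, 7.9) in frame 1 and (2.6, 9.4) in frame 2.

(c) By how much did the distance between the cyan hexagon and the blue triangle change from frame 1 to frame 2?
-1.6

Distance in frame 1: 8.4. Distance in frame 2: 6.8.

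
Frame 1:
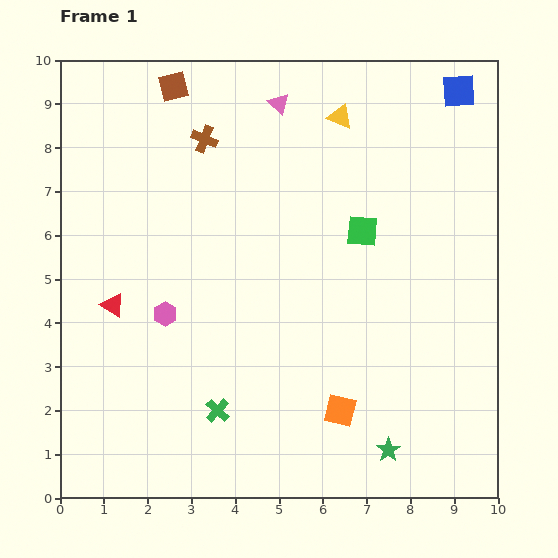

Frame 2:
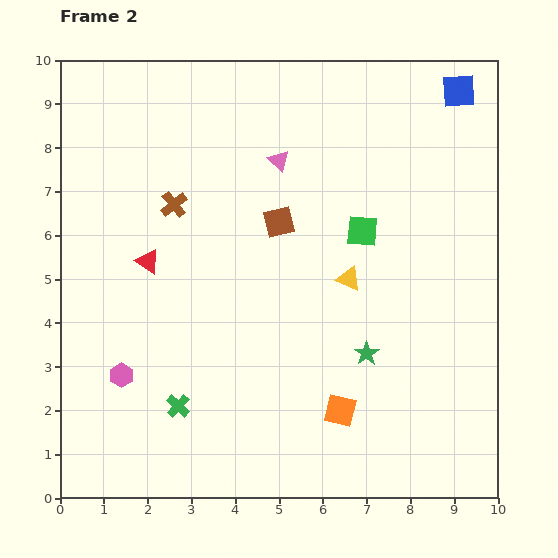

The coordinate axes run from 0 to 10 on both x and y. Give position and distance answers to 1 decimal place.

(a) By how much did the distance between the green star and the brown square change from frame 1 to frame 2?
-6.0

Distance in frame 1: 9.6. Distance in frame 2: 3.6.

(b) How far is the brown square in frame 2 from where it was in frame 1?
3.9

The brown square moved from (2.6, 9.4) to (5.0, 6.3), a distance of √(2.4² + 3.1²) ≈ 3.9.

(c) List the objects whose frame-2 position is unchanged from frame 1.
the blue square, the green square, the orange square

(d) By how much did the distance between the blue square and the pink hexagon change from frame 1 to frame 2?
+1.7

Distance in frame 1: 8.4. Distance in frame 2: 10.1.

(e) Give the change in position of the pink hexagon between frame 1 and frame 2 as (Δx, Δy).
(-1.0, -1.4)

The pink hexagon was at (2.4, 4.2) in frame 1 and (1.4, 2.8) in frame 2.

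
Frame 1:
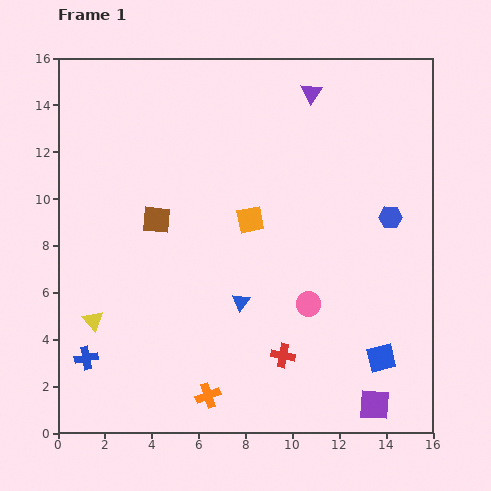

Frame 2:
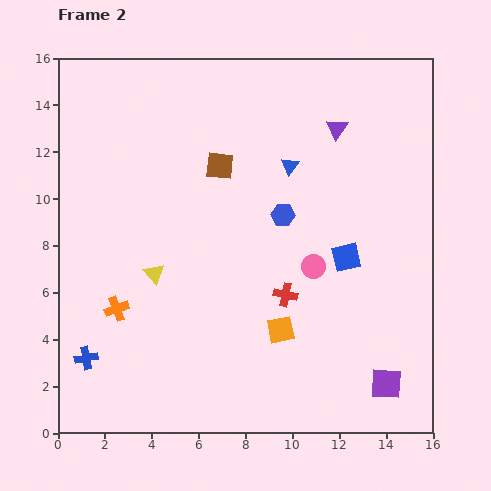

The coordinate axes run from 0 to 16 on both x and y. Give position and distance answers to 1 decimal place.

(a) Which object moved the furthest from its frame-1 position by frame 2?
the blue triangle

(moved 6.2; next 5.4)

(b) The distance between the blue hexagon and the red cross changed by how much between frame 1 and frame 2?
-4.1

Distance in frame 1: 7.5. Distance in frame 2: 3.4.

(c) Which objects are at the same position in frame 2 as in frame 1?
the blue cross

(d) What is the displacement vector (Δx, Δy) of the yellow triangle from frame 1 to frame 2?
(2.6, 2.0)

The yellow triangle was at (1.5, 4.8) in frame 1 and (4.1, 6.8) in frame 2.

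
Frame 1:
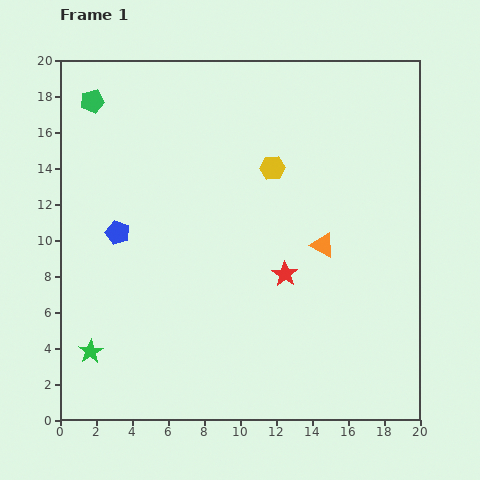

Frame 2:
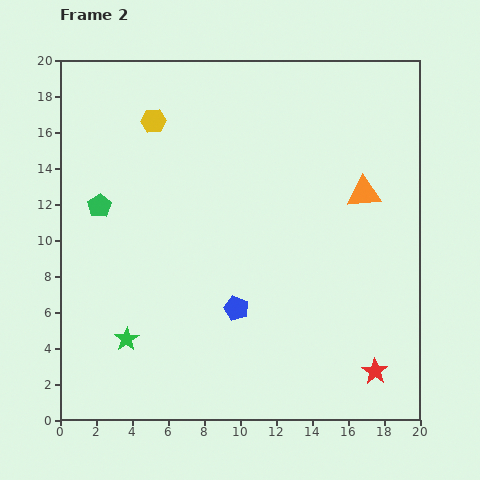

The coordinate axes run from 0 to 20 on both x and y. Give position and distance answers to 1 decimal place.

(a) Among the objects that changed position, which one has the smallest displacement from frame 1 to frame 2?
the green star

(moved 2.1)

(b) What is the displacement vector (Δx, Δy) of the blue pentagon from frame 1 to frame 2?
(6.6, -4.2)

The blue pentagon was at (3.2, 10.4) in frame 1 and (9.8, 6.2) in frame 2.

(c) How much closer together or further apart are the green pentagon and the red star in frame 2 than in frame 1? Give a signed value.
+3.5

Distance in frame 1: 14.4. Distance in frame 2: 17.9.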